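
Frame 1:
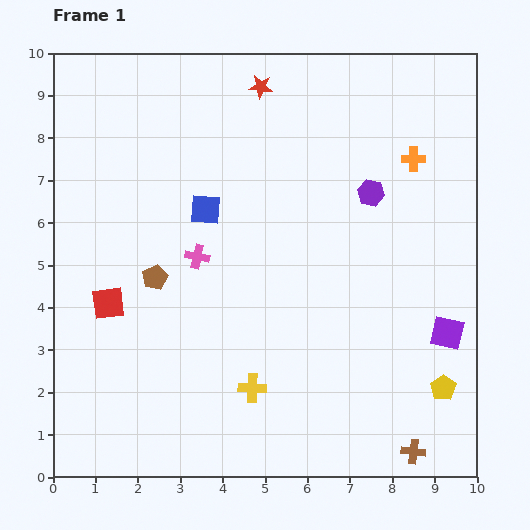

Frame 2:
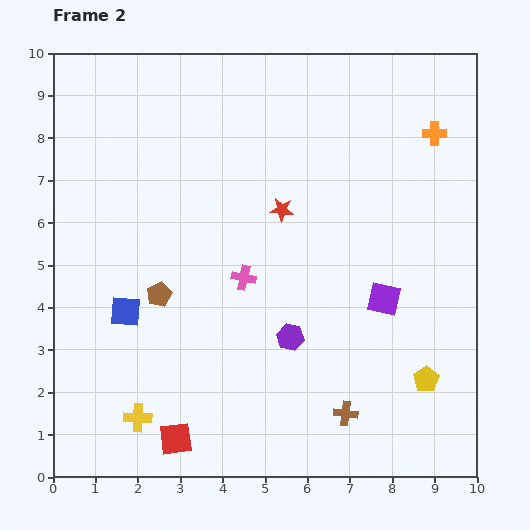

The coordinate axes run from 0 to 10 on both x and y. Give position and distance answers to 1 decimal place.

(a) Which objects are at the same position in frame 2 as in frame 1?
none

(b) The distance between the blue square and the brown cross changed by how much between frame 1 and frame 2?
-1.8

Distance in frame 1: 7.5. Distance in frame 2: 5.7.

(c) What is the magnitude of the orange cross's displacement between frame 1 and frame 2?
0.8

The orange cross moved from (8.5, 7.5) to (9.0, 8.1), a distance of √(0.5² + 0.6²) ≈ 0.8.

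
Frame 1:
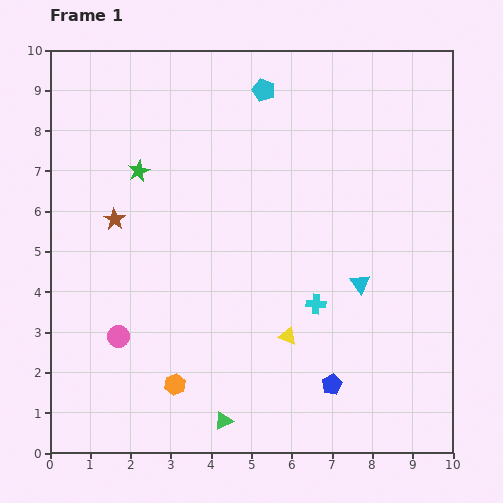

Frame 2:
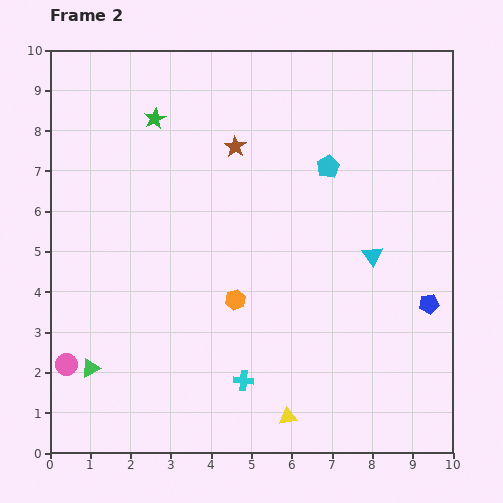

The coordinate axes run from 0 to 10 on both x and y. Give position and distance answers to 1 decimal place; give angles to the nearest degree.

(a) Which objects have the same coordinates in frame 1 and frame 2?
none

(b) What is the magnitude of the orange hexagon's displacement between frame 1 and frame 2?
2.6

The orange hexagon moved from (3.1, 1.7) to (4.6, 3.8), a distance of √(1.5² + 2.1²) ≈ 2.6.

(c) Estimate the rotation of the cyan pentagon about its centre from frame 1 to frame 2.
22° clockwise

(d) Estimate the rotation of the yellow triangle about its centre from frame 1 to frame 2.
31° counter-clockwise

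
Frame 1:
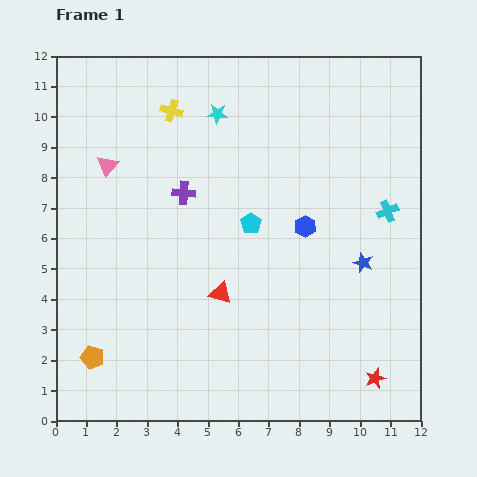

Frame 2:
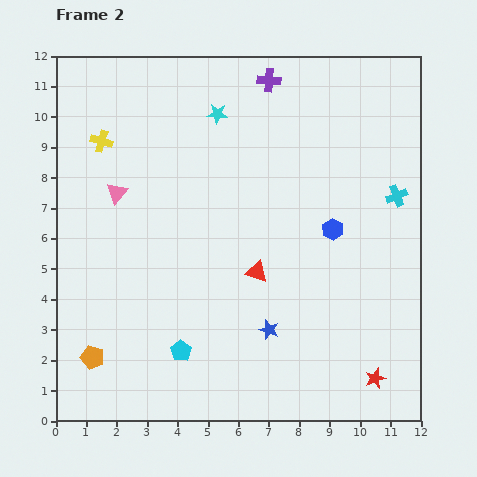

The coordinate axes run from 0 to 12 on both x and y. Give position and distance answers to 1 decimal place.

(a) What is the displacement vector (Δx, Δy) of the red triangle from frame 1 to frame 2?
(1.2, 0.7)

The red triangle was at (5.4, 4.2) in frame 1 and (6.6, 4.9) in frame 2.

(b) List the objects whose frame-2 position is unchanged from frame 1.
the cyan star, the red star, the orange pentagon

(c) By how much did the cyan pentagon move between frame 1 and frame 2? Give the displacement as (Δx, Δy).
(-2.3, -4.2)

The cyan pentagon was at (6.4, 6.5) in frame 1 and (4.1, 2.3) in frame 2.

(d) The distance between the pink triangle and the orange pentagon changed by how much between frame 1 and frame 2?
-0.8

Distance in frame 1: 6.3. Distance in frame 2: 5.5.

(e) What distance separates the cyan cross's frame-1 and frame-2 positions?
0.6

The cyan cross moved from (10.9, 6.9) to (11.2, 7.4), a distance of √(0.3² + 0.5²) ≈ 0.6.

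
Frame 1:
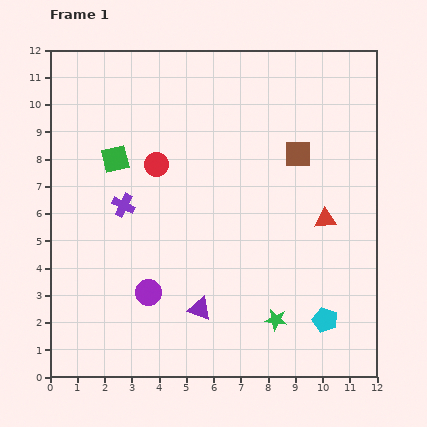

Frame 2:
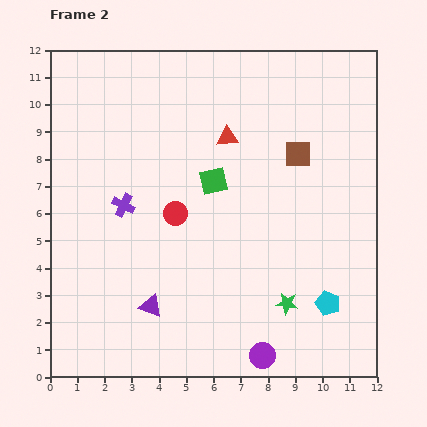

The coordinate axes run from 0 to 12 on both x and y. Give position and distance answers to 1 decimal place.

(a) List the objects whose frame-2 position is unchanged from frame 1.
the brown square, the purple cross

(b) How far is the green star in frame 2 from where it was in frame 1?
0.7

The green star moved from (8.3, 2.1) to (8.7, 2.7), a distance of √(0.4² + 0.6²) ≈ 0.7.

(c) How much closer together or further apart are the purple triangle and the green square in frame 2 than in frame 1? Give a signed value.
-1.2

Distance in frame 1: 6.3. Distance in frame 2: 5.1.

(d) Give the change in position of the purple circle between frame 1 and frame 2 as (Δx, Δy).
(4.2, -2.3)

The purple circle was at (3.6, 3.1) in frame 1 and (7.8, 0.8) in frame 2.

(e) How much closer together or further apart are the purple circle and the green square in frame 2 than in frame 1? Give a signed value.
+1.6

Distance in frame 1: 5.0. Distance in frame 2: 6.6.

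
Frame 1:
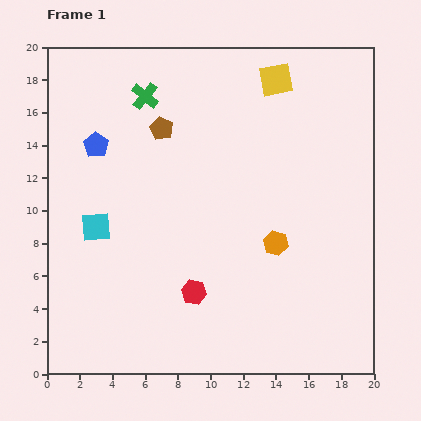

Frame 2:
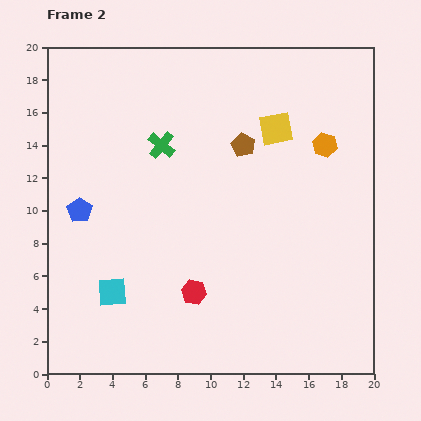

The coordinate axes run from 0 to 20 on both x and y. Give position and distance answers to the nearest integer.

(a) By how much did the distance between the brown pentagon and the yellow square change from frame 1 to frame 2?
-6

Distance in frame 1: 8. Distance in frame 2: 2.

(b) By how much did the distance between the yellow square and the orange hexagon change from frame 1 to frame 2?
-7

Distance in frame 1: 10. Distance in frame 2: 3.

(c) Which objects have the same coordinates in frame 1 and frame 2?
the red hexagon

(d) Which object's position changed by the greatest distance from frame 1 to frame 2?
the orange hexagon

(moved 7; next 5)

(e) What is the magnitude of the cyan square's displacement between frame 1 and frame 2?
4

The cyan square moved from (3, 9) to (4, 5), a distance of √(1² + 4²) ≈ 4.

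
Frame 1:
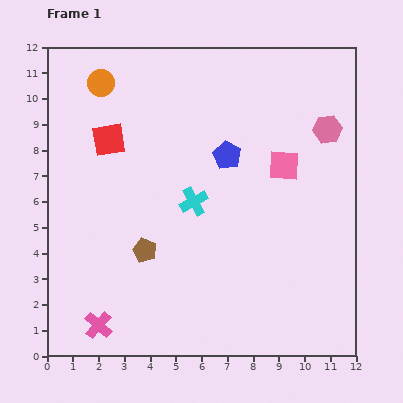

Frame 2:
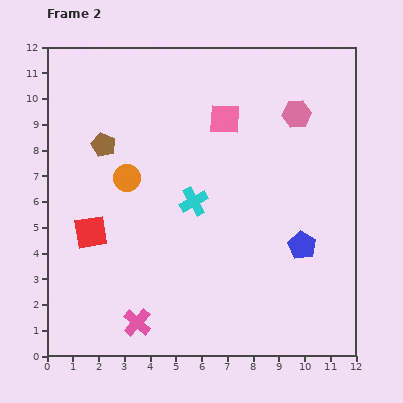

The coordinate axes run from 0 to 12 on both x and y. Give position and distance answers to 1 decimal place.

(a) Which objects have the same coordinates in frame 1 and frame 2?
the cyan cross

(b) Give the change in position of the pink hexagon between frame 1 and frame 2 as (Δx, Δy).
(-1.2, 0.6)

The pink hexagon was at (10.9, 8.8) in frame 1 and (9.7, 9.4) in frame 2.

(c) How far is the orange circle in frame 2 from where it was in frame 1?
3.8

The orange circle moved from (2.1, 10.6) to (3.1, 6.9), a distance of √(1.0² + 3.7²) ≈ 3.8.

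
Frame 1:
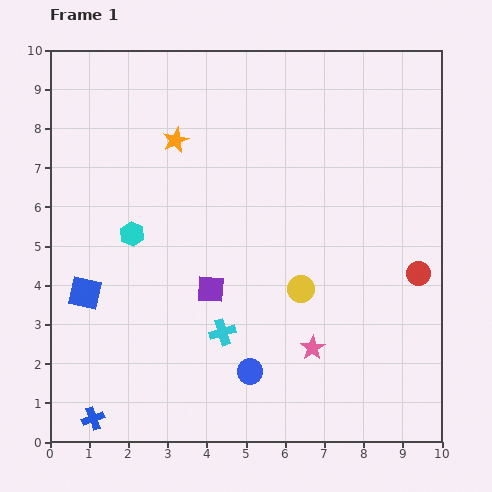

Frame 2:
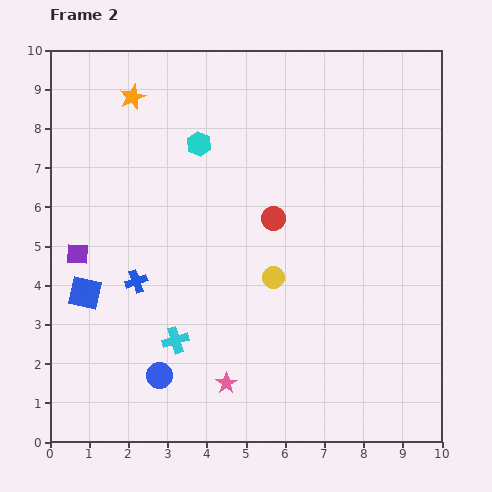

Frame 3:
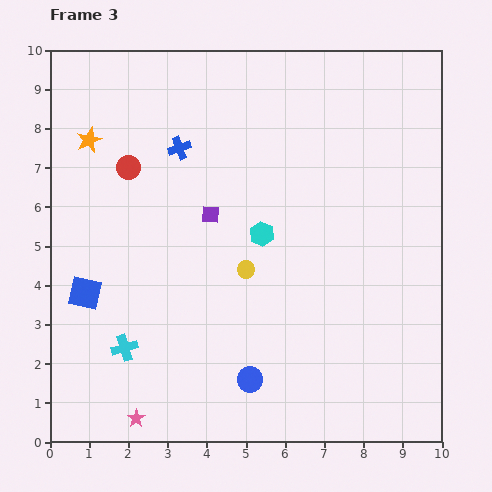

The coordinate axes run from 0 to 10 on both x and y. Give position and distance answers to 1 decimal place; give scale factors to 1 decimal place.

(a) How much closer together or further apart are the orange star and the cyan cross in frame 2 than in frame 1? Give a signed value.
+1.3

Distance in frame 1: 5.0. Distance in frame 2: 6.3.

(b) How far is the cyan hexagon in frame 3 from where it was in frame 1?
3.3

The cyan hexagon moved from (2.1, 5.3) to (5.4, 5.3), a distance of √(3.3² + 0.0²) ≈ 3.3.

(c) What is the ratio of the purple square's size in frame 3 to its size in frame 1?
0.6×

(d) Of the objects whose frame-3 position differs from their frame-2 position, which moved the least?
the yellow circle

(moved 0.7)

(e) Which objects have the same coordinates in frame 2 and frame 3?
the blue square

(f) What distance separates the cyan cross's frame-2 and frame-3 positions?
1.3

The cyan cross moved from (3.2, 2.6) to (1.9, 2.4), a distance of √(1.3² + 0.2²) ≈ 1.3.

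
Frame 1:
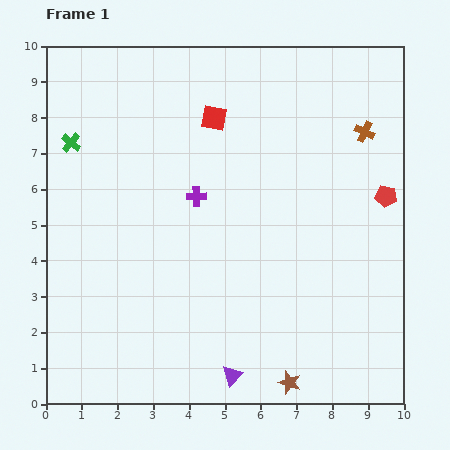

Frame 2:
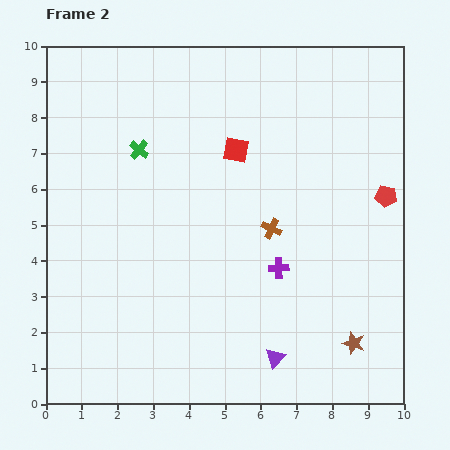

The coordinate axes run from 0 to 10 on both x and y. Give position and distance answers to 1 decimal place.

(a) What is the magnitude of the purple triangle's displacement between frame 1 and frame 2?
1.3

The purple triangle moved from (5.2, 0.8) to (6.4, 1.3), a distance of √(1.2² + 0.5²) ≈ 1.3.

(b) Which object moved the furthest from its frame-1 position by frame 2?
the brown cross

(moved 3.7; next 3.0)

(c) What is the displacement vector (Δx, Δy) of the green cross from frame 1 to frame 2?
(1.9, -0.2)

The green cross was at (0.7, 7.3) in frame 1 and (2.6, 7.1) in frame 2.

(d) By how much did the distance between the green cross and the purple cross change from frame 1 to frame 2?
+1.3

Distance in frame 1: 3.8. Distance in frame 2: 5.1.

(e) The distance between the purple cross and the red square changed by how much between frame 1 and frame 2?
+1.2

Distance in frame 1: 2.3. Distance in frame 2: 3.5.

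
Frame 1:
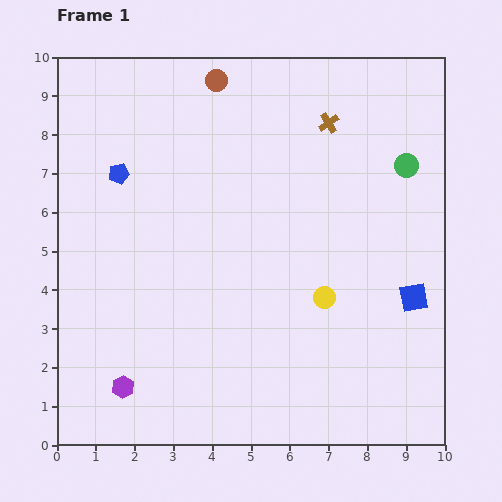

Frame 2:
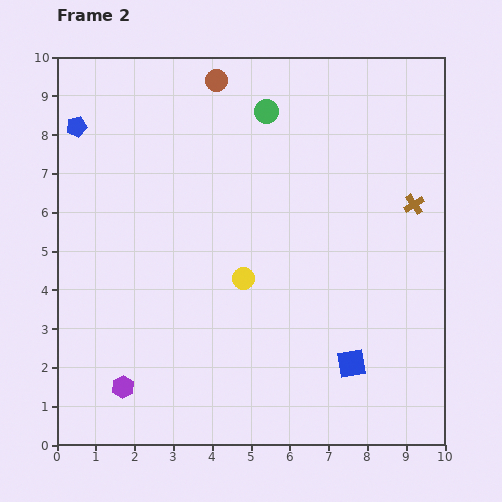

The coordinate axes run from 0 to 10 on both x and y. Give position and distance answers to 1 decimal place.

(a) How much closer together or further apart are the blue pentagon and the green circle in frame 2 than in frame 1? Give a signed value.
-2.5

Distance in frame 1: 7.4. Distance in frame 2: 4.9.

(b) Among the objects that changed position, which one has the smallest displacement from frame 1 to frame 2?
the blue pentagon

(moved 1.6)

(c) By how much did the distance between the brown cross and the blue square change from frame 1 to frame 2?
-0.6

Distance in frame 1: 5.0. Distance in frame 2: 4.4.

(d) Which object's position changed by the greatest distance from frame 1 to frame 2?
the green circle

(moved 3.9; next 3.0)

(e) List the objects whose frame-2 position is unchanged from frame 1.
the purple hexagon, the brown circle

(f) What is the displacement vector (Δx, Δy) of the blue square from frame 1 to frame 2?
(-1.6, -1.7)

The blue square was at (9.2, 3.8) in frame 1 and (7.6, 2.1) in frame 2.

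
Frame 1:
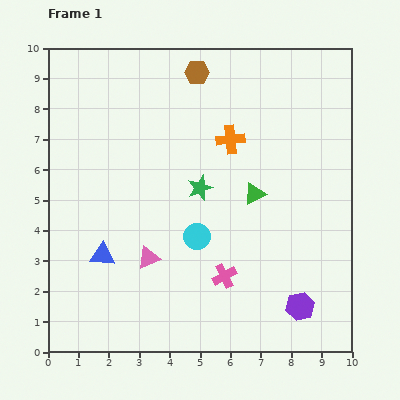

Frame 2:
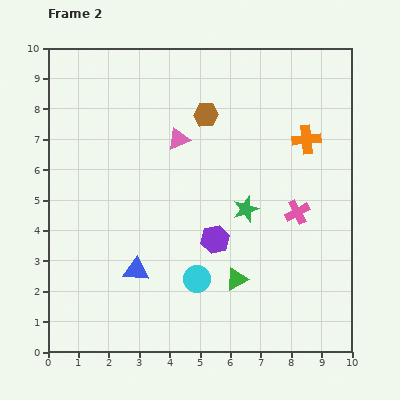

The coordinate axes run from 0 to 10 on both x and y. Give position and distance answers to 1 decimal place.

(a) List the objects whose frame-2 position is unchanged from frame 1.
none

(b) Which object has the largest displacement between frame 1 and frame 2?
the pink triangle

(moved 4.0; next 3.6)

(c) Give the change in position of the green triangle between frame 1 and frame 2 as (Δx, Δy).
(-0.6, -2.8)

The green triangle was at (6.8, 5.2) in frame 1 and (6.2, 2.4) in frame 2.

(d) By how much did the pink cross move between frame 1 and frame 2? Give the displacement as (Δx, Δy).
(2.4, 2.1)

The pink cross was at (5.8, 2.5) in frame 1 and (8.2, 4.6) in frame 2.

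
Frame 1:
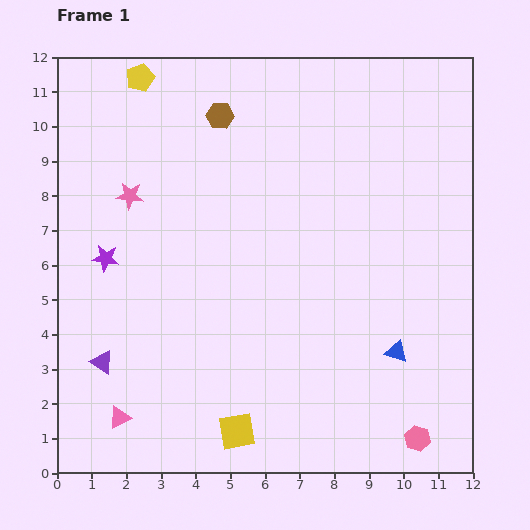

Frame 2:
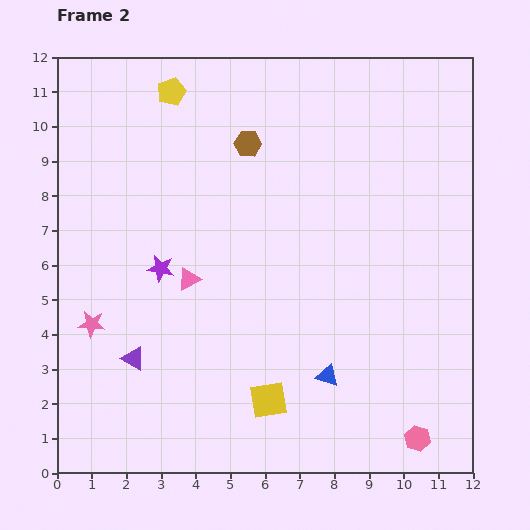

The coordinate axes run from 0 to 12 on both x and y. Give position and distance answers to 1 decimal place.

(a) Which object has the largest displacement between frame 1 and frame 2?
the pink triangle

(moved 4.5; next 3.9)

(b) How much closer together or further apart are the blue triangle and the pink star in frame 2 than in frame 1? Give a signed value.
-1.9

Distance in frame 1: 8.9. Distance in frame 2: 7.0.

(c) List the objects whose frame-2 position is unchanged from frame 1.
the pink hexagon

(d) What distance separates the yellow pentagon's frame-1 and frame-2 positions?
1.0

The yellow pentagon moved from (2.4, 11.4) to (3.3, 11.0), a distance of √(0.9² + 0.4²) ≈ 1.0.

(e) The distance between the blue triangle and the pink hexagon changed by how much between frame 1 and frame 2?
+0.6

Distance in frame 1: 2.6. Distance in frame 2: 3.2.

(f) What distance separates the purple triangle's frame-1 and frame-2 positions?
0.9

The purple triangle moved from (1.3, 3.2) to (2.2, 3.3), a distance of √(0.9² + 0.1²) ≈ 0.9.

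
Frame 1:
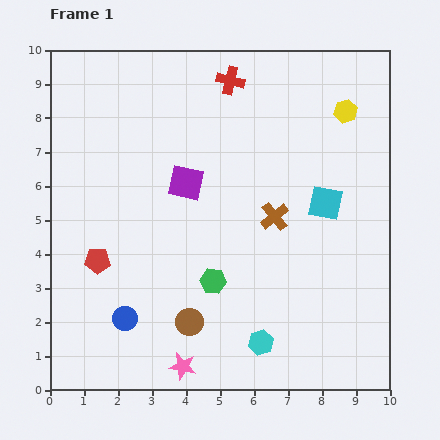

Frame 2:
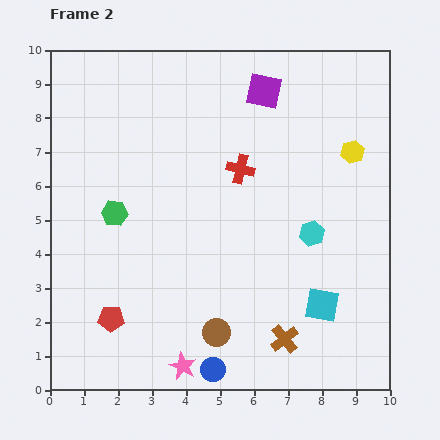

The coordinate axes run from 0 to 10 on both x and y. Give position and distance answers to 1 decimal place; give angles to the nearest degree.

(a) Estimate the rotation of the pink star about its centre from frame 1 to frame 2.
16° clockwise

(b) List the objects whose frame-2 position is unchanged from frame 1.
the pink star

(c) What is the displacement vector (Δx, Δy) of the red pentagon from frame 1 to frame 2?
(0.4, -1.7)

The red pentagon was at (1.4, 3.8) in frame 1 and (1.8, 2.1) in frame 2.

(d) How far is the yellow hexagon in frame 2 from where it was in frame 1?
1.2

The yellow hexagon moved from (8.7, 8.2) to (8.9, 7.0), a distance of √(0.2² + 1.2²) ≈ 1.2.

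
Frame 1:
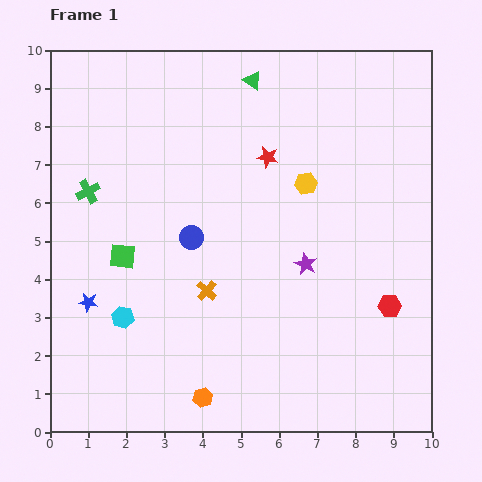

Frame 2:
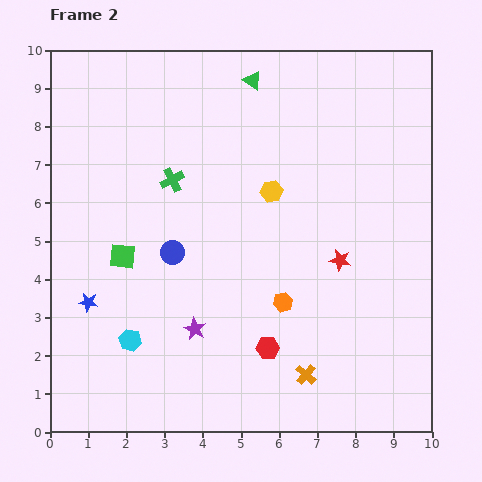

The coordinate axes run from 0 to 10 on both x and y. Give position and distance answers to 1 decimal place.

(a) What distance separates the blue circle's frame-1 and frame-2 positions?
0.6

The blue circle moved from (3.7, 5.1) to (3.2, 4.7), a distance of √(0.5² + 0.4²) ≈ 0.6.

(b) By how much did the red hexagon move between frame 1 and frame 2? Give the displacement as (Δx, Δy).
(-3.2, -1.1)

The red hexagon was at (8.9, 3.3) in frame 1 and (5.7, 2.2) in frame 2.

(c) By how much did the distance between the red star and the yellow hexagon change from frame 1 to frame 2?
+1.3

Distance in frame 1: 1.2. Distance in frame 2: 2.5.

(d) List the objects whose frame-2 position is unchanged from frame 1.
the blue star, the green square, the green triangle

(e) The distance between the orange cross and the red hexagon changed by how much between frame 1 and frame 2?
-3.6

Distance in frame 1: 4.8. Distance in frame 2: 1.2.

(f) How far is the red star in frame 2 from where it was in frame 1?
3.3

The red star moved from (5.7, 7.2) to (7.6, 4.5), a distance of √(1.9² + 2.7²) ≈ 3.3.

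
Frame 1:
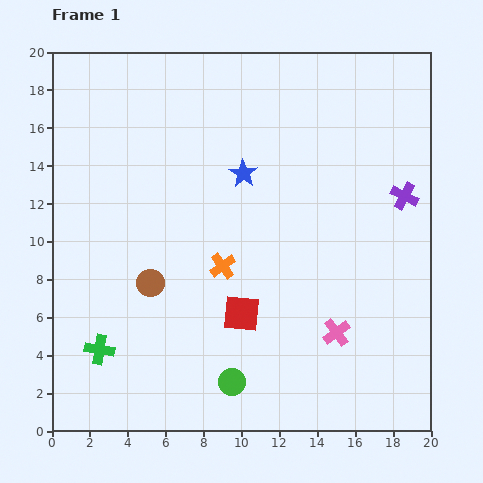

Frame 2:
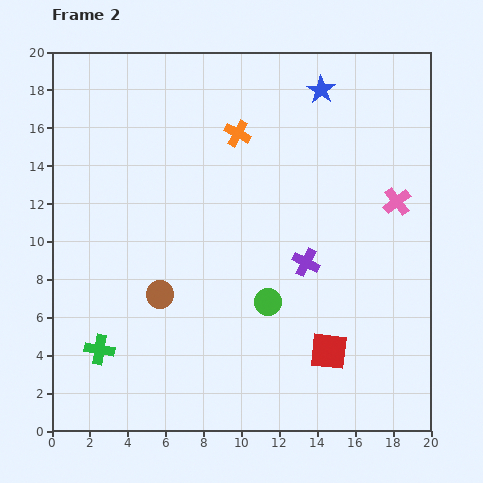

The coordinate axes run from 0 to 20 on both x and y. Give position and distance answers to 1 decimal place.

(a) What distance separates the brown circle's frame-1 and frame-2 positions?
0.8

The brown circle moved from (5.2, 7.8) to (5.7, 7.2), a distance of √(0.5² + 0.6²) ≈ 0.8.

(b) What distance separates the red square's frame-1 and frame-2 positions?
5.0

The red square moved from (10.0, 6.2) to (14.6, 4.2), a distance of √(4.6² + 2.0²) ≈ 5.0.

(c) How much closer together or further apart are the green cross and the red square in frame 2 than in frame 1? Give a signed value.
+4.4

Distance in frame 1: 7.7. Distance in frame 2: 12.1.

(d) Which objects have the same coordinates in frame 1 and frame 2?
the green cross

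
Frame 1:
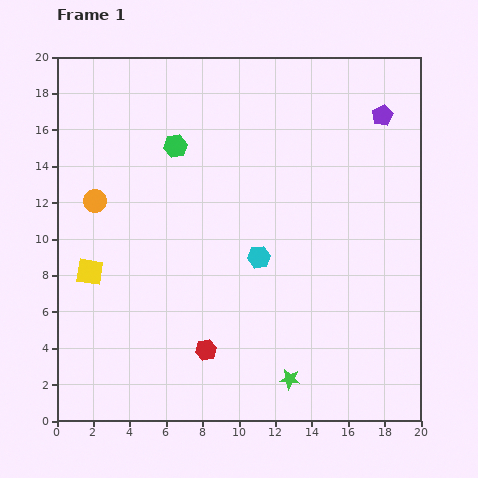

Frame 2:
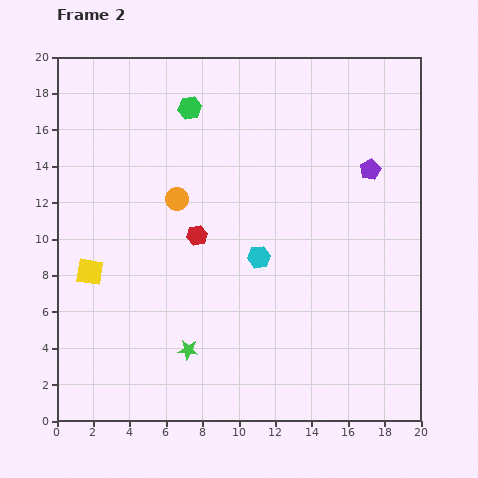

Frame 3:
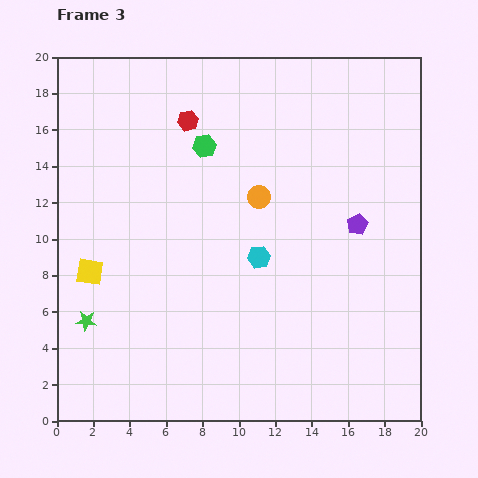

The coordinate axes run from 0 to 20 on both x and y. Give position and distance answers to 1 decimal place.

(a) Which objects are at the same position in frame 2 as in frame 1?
the cyan hexagon, the yellow square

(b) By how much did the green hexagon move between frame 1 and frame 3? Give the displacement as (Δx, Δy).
(1.6, 0.0)

The green hexagon was at (6.5, 15.1) in frame 1 and (8.1, 15.1) in frame 3.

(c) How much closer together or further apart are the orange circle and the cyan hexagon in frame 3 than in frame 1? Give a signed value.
-6.2

Distance in frame 1: 9.5. Distance in frame 3: 3.3.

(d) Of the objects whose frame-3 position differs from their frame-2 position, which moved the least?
the green hexagon

(moved 2.2)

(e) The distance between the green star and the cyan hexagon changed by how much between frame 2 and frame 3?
+3.7

Distance in frame 2: 6.4. Distance in frame 3: 10.1.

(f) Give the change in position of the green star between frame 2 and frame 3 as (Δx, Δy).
(-5.6, 1.6)

The green star was at (7.2, 3.9) in frame 2 and (1.6, 5.5) in frame 3.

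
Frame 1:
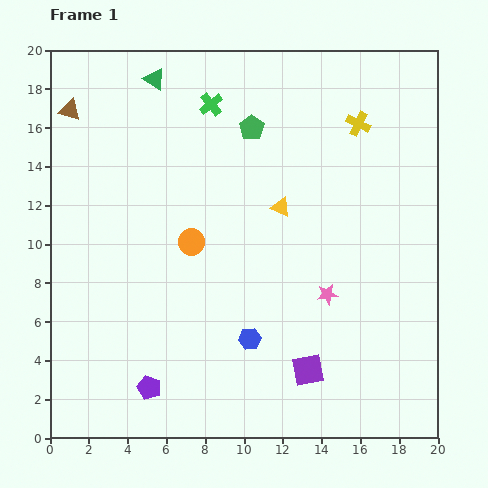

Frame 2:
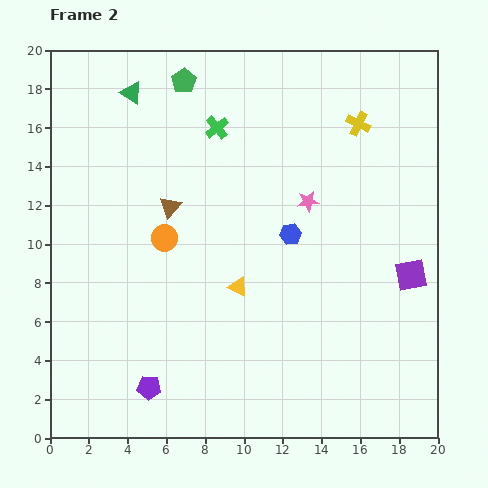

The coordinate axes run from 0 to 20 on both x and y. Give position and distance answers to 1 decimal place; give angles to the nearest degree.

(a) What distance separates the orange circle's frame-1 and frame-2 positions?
1.4

The orange circle moved from (7.3, 10.1) to (5.9, 10.3), a distance of √(1.4² + 0.2²) ≈ 1.4.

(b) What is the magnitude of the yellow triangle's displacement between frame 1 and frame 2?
4.7

The yellow triangle moved from (11.9, 11.9) to (9.7, 7.8), a distance of √(2.2² + 4.1²) ≈ 4.7.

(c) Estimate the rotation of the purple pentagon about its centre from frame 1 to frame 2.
17° counter-clockwise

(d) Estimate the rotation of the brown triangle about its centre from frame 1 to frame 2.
54° clockwise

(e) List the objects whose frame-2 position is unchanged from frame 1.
the yellow cross, the purple pentagon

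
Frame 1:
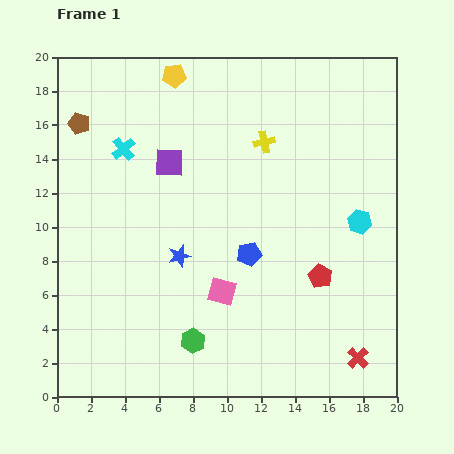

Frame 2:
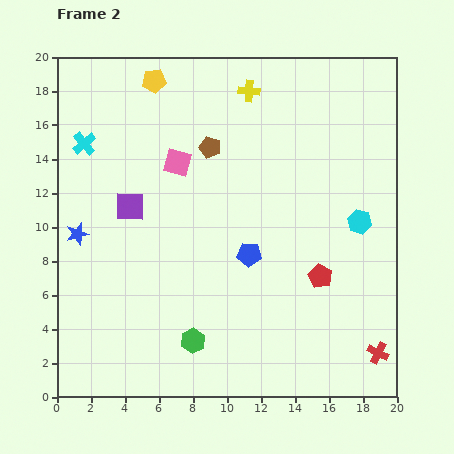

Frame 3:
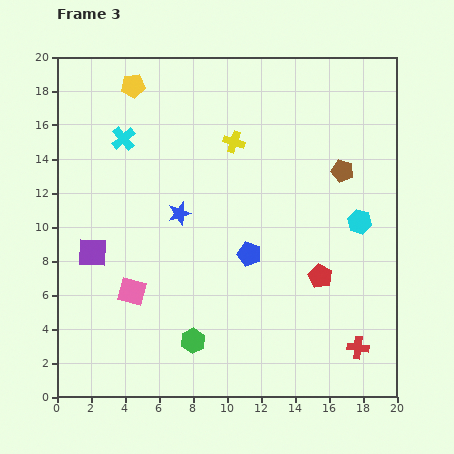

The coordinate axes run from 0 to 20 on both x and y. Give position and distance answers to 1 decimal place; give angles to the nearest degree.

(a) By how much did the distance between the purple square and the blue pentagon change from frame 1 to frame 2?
+0.3

Distance in frame 1: 7.2. Distance in frame 2: 7.5.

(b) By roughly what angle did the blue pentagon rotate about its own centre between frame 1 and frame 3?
30° clockwise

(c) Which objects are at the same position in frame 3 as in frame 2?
the green hexagon, the cyan hexagon, the blue pentagon, the red pentagon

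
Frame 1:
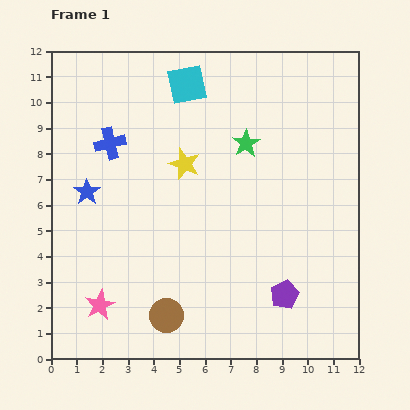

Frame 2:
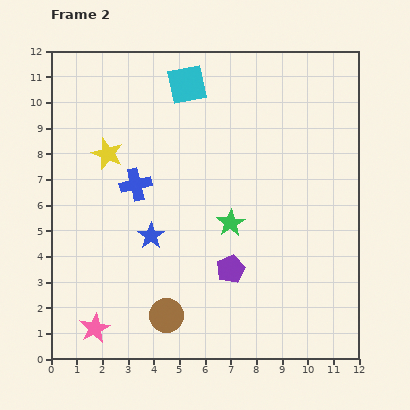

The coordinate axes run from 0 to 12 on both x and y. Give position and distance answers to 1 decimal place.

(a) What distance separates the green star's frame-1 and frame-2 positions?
3.2

The green star moved from (7.6, 8.4) to (7.0, 5.3), a distance of √(0.6² + 3.1²) ≈ 3.2.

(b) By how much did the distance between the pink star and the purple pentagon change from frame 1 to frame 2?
-1.4

Distance in frame 1: 7.2. Distance in frame 2: 5.8.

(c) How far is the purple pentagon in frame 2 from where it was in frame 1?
2.3

The purple pentagon moved from (9.1, 2.5) to (7.0, 3.5), a distance of √(2.1² + 1.0²) ≈ 2.3.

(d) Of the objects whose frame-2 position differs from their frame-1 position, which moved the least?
the pink star

(moved 0.9)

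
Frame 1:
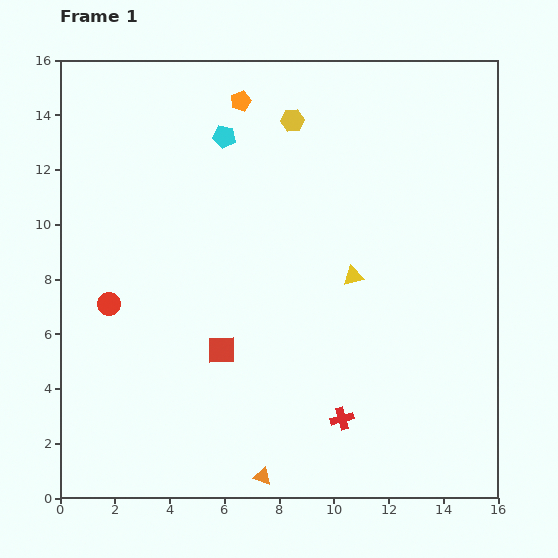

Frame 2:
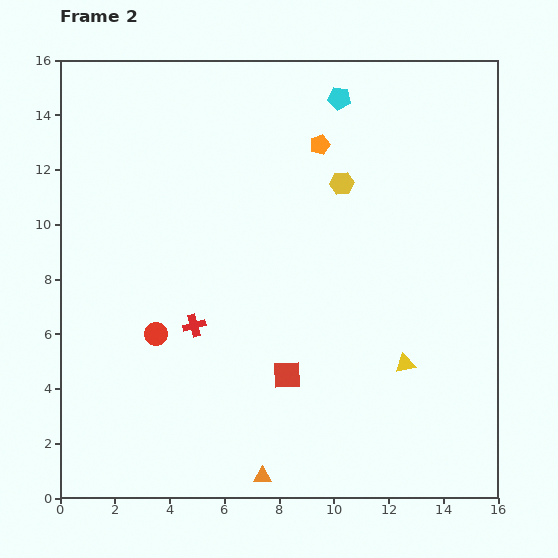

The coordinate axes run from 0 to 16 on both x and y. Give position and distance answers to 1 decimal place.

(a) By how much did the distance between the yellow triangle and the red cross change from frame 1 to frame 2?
+2.6

Distance in frame 1: 5.2. Distance in frame 2: 7.8.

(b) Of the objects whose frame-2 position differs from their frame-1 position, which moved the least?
the red circle

(moved 2.0)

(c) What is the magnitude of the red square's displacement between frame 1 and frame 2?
2.6

The red square moved from (5.9, 5.4) to (8.3, 4.5), a distance of √(2.4² + 0.9²) ≈ 2.6.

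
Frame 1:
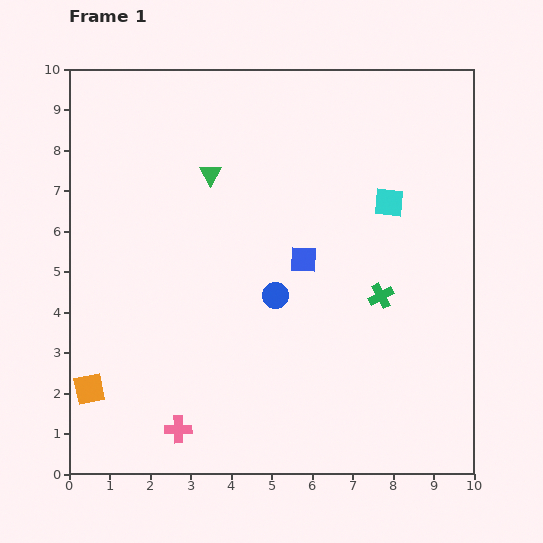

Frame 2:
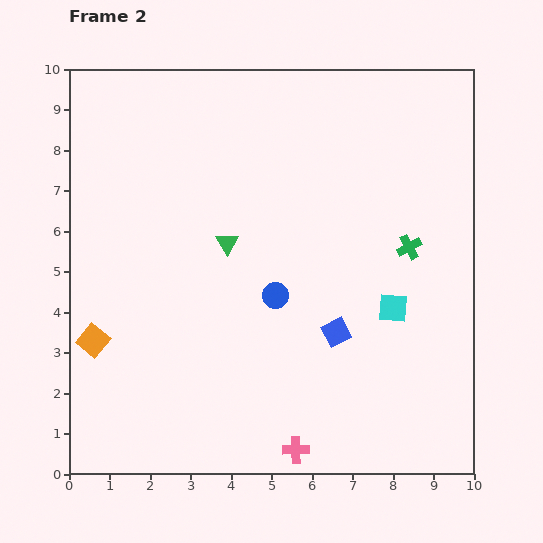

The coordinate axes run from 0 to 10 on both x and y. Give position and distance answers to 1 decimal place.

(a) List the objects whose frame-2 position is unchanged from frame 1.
the blue circle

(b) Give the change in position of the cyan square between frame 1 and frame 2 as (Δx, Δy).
(0.1, -2.6)

The cyan square was at (7.9, 6.7) in frame 1 and (8.0, 4.1) in frame 2.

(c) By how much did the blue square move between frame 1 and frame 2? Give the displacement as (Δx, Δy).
(0.8, -1.8)

The blue square was at (5.8, 5.3) in frame 1 and (6.6, 3.5) in frame 2.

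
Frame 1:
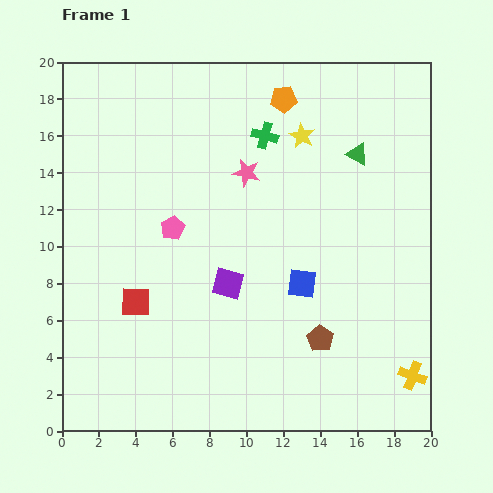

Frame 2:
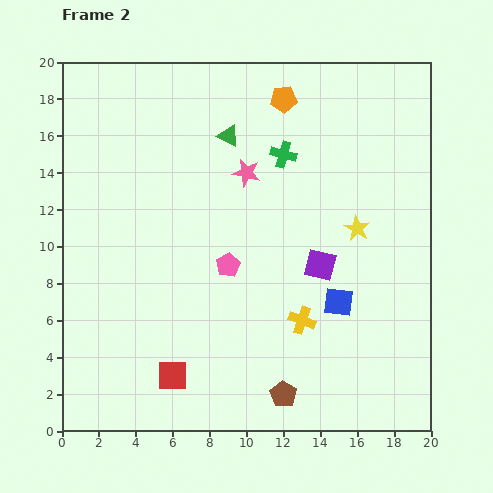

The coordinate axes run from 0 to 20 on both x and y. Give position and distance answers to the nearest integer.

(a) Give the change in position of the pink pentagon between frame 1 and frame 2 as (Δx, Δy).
(3, -2)

The pink pentagon was at (6, 11) in frame 1 and (9, 9) in frame 2.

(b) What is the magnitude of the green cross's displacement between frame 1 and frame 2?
1

The green cross moved from (11, 16) to (12, 15), a distance of √(1² + 1²) ≈ 1.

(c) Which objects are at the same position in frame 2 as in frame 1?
the pink star, the orange pentagon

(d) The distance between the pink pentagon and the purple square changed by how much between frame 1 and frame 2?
+1

Distance in frame 1: 4. Distance in frame 2: 5.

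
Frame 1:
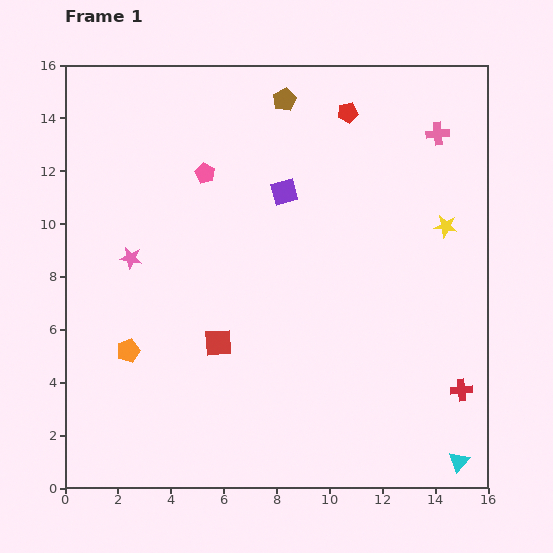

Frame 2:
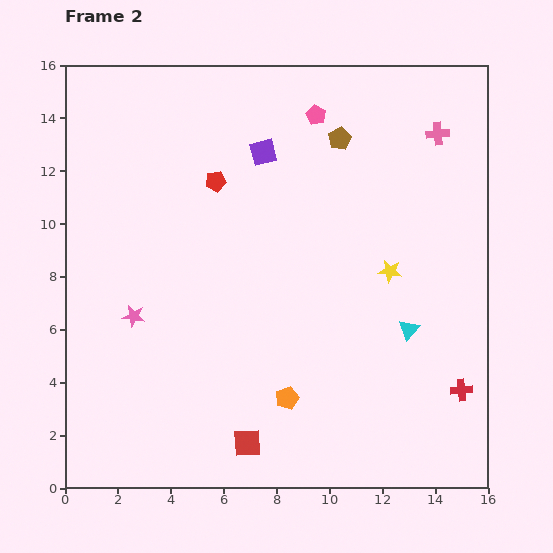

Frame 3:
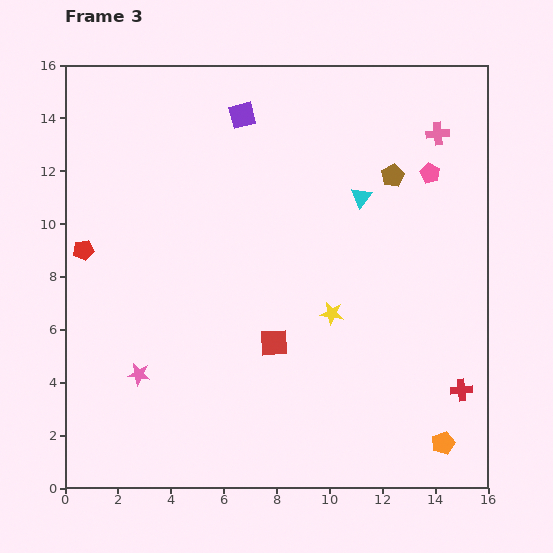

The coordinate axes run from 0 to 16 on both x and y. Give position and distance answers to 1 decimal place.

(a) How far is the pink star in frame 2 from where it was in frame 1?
2.2

The pink star moved from (2.5, 8.7) to (2.6, 6.5), a distance of √(0.1² + 2.2²) ≈ 2.2.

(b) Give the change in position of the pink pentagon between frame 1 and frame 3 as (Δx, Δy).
(8.5, 0.0)

The pink pentagon was at (5.3, 11.9) in frame 1 and (13.8, 11.9) in frame 3.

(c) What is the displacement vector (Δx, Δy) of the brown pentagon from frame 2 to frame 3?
(2.0, -1.4)

The brown pentagon was at (10.4, 13.2) in frame 2 and (12.4, 11.8) in frame 3.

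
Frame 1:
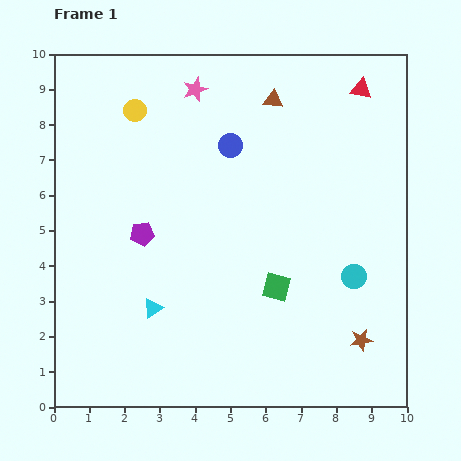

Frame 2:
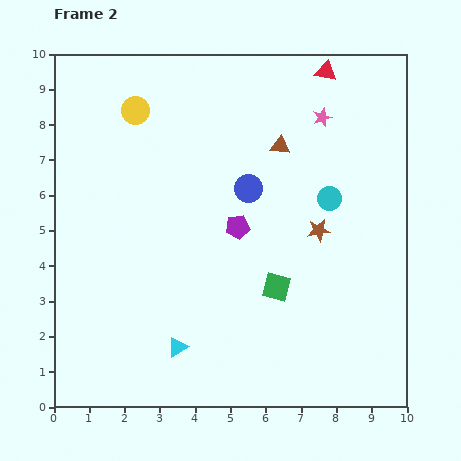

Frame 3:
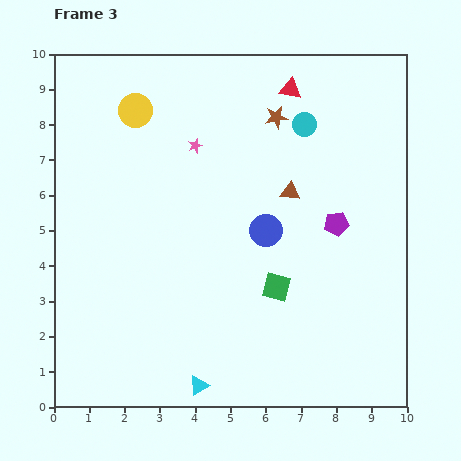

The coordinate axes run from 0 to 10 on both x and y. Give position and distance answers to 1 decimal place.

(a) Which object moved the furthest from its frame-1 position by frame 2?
the pink star

(moved 3.7; next 3.3)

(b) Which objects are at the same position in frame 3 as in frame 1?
the yellow circle, the green square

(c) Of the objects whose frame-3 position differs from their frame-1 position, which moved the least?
the pink star

(moved 1.6)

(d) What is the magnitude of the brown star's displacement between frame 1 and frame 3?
6.7

The brown star moved from (8.7, 1.9) to (6.3, 8.2), a distance of √(2.4² + 6.3²) ≈ 6.7.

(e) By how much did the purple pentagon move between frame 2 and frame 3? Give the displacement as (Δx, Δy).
(2.8, 0.1)

The purple pentagon was at (5.2, 5.1) in frame 2 and (8.0, 5.2) in frame 3.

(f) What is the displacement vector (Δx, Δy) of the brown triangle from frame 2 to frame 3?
(0.3, -1.3)

The brown triangle was at (6.4, 7.4) in frame 2 and (6.7, 6.1) in frame 3.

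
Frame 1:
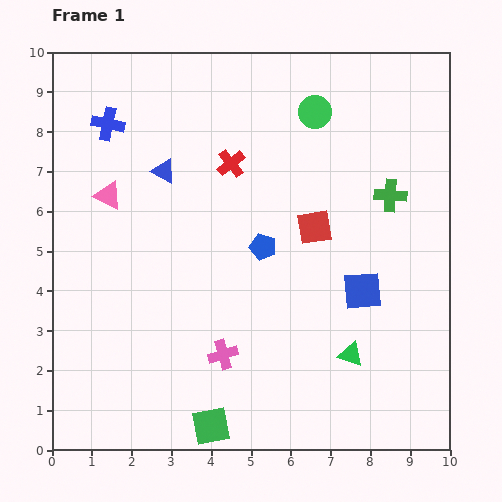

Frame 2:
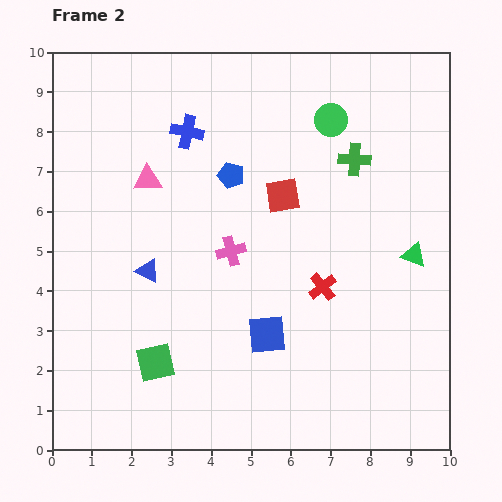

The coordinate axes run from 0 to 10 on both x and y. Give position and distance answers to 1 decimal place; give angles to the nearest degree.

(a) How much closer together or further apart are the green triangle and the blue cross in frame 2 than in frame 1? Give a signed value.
-1.9

Distance in frame 1: 8.4. Distance in frame 2: 6.5.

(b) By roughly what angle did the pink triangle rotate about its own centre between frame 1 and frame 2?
28° counter-clockwise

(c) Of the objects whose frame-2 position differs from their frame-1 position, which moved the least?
the green circle

(moved 0.4)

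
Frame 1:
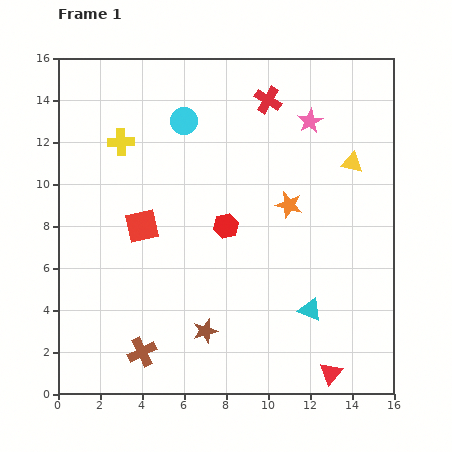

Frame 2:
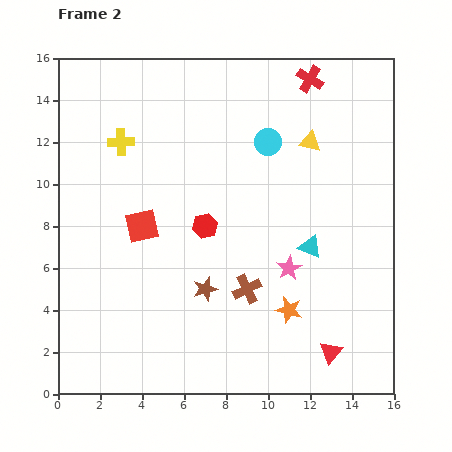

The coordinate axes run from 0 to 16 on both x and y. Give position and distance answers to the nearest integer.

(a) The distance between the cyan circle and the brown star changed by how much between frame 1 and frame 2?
-2

Distance in frame 1: 10. Distance in frame 2: 8.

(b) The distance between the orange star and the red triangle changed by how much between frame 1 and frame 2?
-5

Distance in frame 1: 8. Distance in frame 2: 3.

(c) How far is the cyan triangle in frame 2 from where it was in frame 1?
3

The cyan triangle moved from (12, 4) to (12, 7), a distance of √(0² + 3²) ≈ 3.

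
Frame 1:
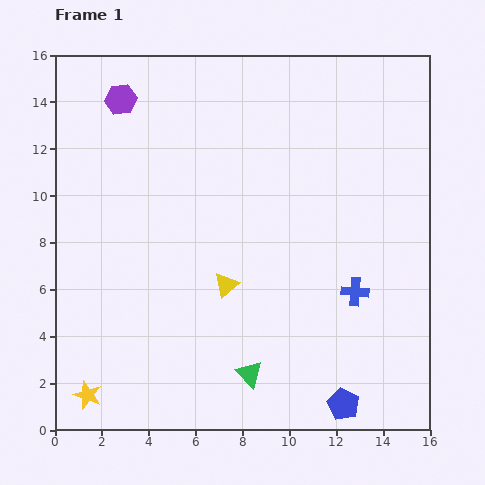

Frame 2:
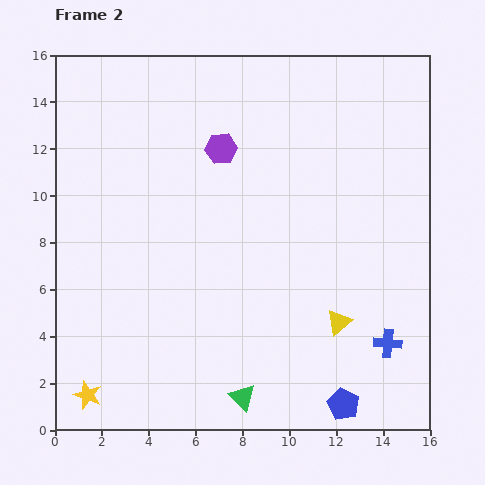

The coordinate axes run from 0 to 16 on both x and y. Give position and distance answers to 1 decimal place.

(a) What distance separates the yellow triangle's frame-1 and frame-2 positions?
5.1

The yellow triangle moved from (7.3, 6.2) to (12.1, 4.6), a distance of √(4.8² + 1.6²) ≈ 5.1.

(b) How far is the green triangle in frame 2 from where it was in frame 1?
1.0

The green triangle moved from (8.3, 2.4) to (8.0, 1.4), a distance of √(0.3² + 1.0²) ≈ 1.0.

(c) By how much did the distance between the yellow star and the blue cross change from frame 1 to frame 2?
+0.8

Distance in frame 1: 12.2. Distance in frame 2: 13.0.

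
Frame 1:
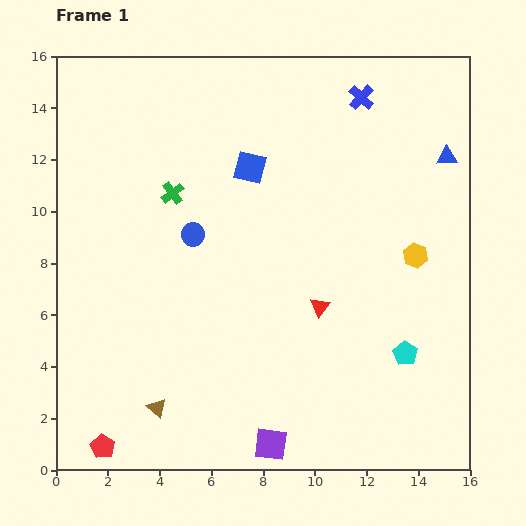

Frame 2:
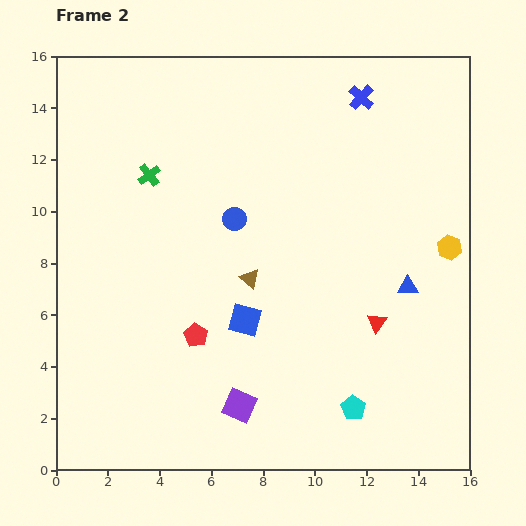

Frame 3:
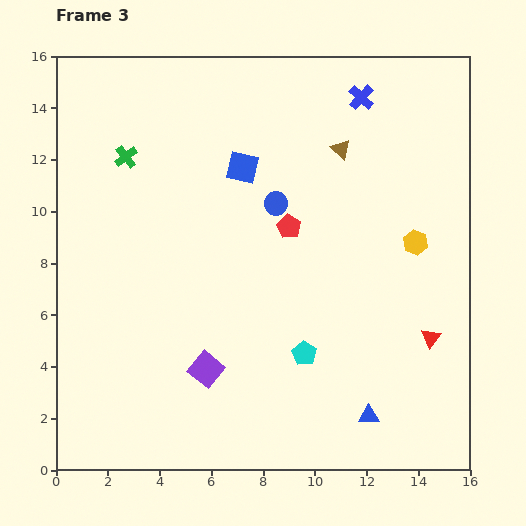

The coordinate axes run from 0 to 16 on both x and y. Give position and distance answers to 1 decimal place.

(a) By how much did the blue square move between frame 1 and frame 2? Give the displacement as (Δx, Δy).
(-0.2, -5.9)

The blue square was at (7.5, 11.7) in frame 1 and (7.3, 5.8) in frame 2.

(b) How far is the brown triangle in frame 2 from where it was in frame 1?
6.2

The brown triangle moved from (3.9, 2.4) to (7.5, 7.4), a distance of √(3.6² + 5.0²) ≈ 6.2.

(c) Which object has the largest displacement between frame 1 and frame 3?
the brown triangle

(moved 12.3; next 11.1)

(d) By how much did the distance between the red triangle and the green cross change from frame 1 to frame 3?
+6.5

Distance in frame 1: 7.2. Distance in frame 3: 13.7.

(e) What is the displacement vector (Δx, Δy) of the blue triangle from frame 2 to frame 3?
(-1.5, -5.0)

The blue triangle was at (13.6, 7.1) in frame 2 and (12.1, 2.1) in frame 3.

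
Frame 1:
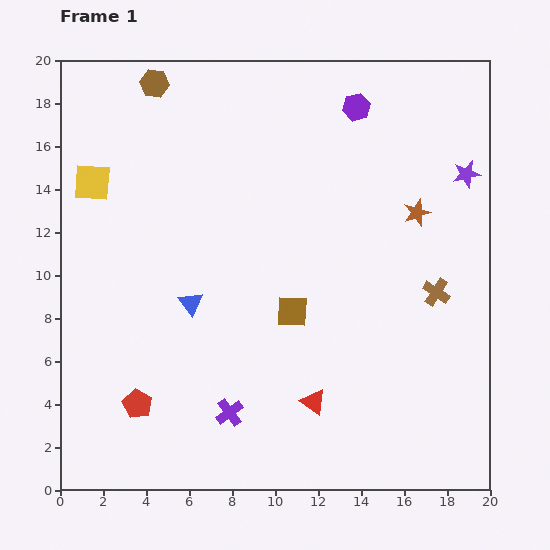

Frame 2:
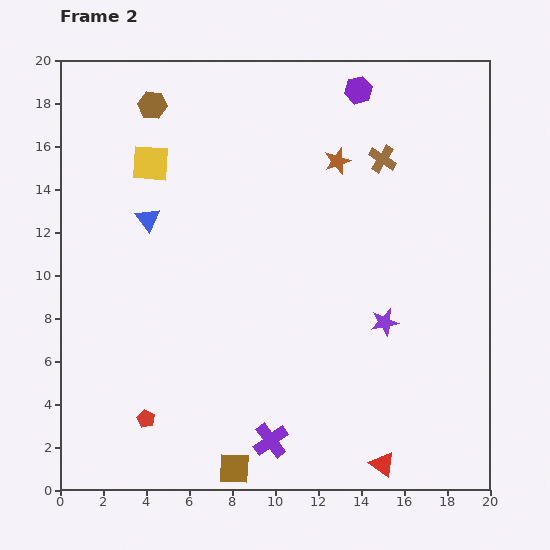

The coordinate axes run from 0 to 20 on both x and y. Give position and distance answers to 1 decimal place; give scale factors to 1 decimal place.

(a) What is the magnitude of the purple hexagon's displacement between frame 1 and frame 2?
0.8

The purple hexagon moved from (13.8, 17.8) to (13.9, 18.6), a distance of √(0.1² + 0.8²) ≈ 0.8.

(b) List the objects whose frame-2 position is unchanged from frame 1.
none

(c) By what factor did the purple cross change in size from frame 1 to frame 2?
1.3×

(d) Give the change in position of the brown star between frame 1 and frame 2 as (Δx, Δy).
(-3.7, 2.4)

The brown star was at (16.6, 12.9) in frame 1 and (12.9, 15.3) in frame 2.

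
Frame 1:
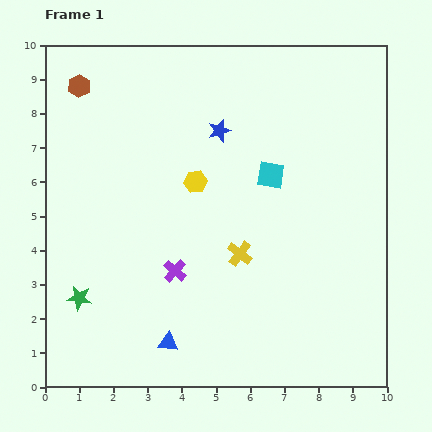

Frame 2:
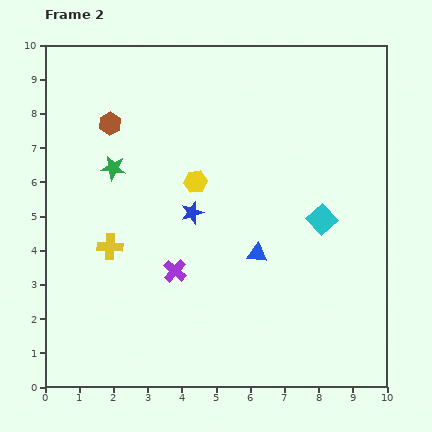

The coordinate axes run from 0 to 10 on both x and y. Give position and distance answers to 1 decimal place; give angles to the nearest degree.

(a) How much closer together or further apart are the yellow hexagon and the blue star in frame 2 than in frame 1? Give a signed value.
-0.8

Distance in frame 1: 1.7. Distance in frame 2: 0.9.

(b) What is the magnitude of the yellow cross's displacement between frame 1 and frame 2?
3.8

The yellow cross moved from (5.7, 3.9) to (1.9, 4.1), a distance of √(3.8² + 0.2²) ≈ 3.8.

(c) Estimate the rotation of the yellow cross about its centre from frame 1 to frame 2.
34° counter-clockwise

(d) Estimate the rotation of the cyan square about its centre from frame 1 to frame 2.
39° clockwise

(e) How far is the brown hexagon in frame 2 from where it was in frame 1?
1.4

The brown hexagon moved from (1.0, 8.8) to (1.9, 7.7), a distance of √(0.9² + 1.1²) ≈ 1.4.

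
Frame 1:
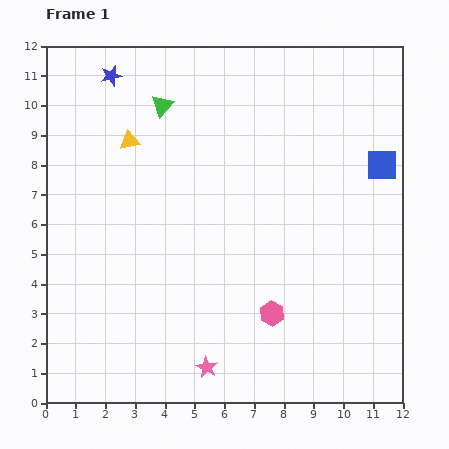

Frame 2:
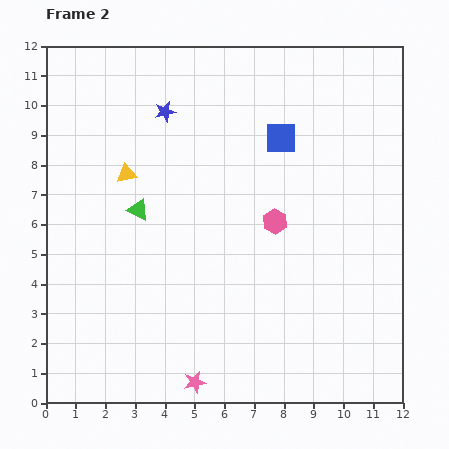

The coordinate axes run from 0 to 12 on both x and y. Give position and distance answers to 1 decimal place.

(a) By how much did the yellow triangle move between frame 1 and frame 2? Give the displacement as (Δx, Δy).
(-0.1, -1.1)

The yellow triangle was at (2.8, 8.8) in frame 1 and (2.7, 7.7) in frame 2.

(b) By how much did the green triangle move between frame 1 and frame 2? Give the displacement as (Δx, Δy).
(-0.8, -3.5)

The green triangle was at (3.9, 10.0) in frame 1 and (3.1, 6.5) in frame 2.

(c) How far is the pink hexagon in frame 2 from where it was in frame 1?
3.1

The pink hexagon moved from (7.6, 3.0) to (7.7, 6.1), a distance of √(0.1² + 3.1²) ≈ 3.1.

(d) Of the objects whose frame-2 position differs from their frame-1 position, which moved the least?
the pink star

(moved 0.6)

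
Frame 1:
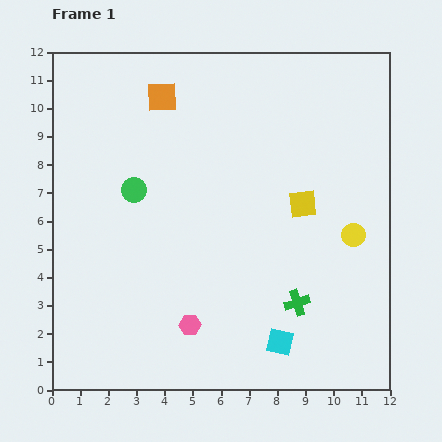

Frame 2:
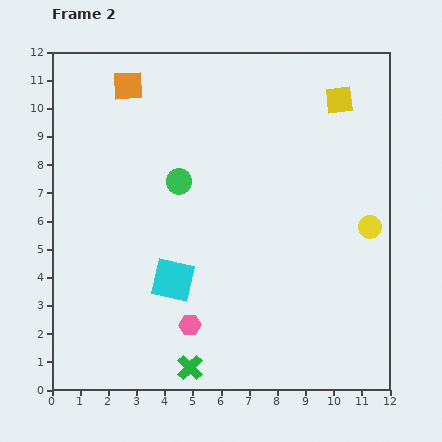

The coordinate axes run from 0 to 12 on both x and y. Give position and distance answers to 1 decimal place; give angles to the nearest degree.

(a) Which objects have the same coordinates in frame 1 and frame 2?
the pink hexagon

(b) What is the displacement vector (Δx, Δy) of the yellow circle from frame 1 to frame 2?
(0.6, 0.3)

The yellow circle was at (10.7, 5.5) in frame 1 and (11.3, 5.8) in frame 2.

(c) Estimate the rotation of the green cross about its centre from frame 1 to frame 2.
28° counter-clockwise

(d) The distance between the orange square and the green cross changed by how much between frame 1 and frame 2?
+1.5

Distance in frame 1: 8.7. Distance in frame 2: 10.2.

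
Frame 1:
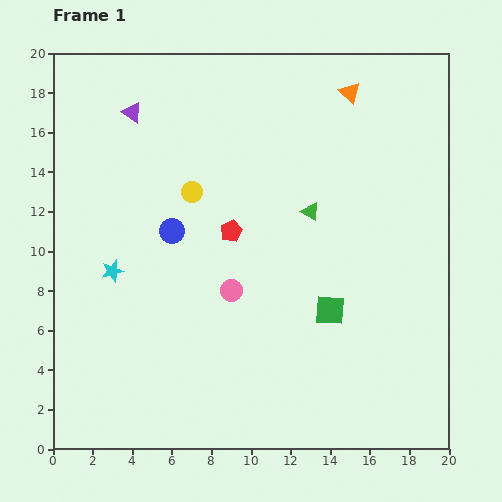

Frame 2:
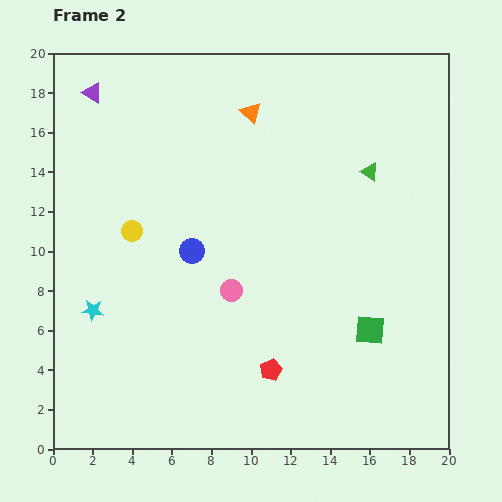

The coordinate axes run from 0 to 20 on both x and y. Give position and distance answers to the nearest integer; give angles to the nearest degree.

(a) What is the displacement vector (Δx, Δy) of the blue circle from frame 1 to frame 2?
(1, -1)

The blue circle was at (6, 11) in frame 1 and (7, 10) in frame 2.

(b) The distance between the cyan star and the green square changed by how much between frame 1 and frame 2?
+3

Distance in frame 1: 11. Distance in frame 2: 14.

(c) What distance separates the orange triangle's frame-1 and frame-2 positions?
5

The orange triangle moved from (15, 18) to (10, 17), a distance of √(5² + 1²) ≈ 5.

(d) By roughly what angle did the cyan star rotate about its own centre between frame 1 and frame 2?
21° clockwise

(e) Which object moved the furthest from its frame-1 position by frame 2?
the red pentagon

(moved 7; next 5)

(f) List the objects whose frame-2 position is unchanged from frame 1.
the pink circle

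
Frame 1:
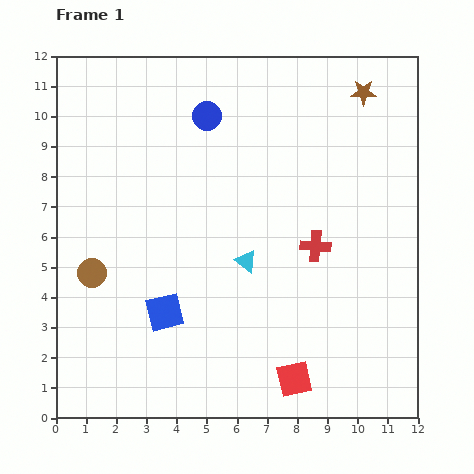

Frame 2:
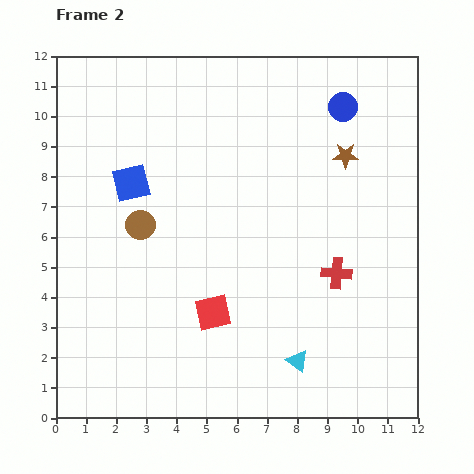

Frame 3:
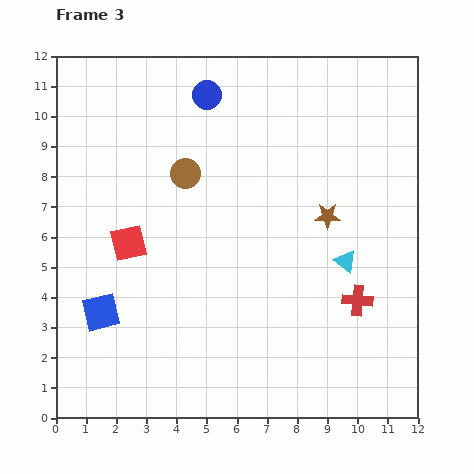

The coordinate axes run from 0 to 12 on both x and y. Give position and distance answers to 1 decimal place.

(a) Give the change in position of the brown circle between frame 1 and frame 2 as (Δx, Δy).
(1.6, 1.6)

The brown circle was at (1.2, 4.8) in frame 1 and (2.8, 6.4) in frame 2.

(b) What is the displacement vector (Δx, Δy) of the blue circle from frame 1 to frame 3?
(0.0, 0.7)

The blue circle was at (5.0, 10.0) in frame 1 and (5.0, 10.7) in frame 3.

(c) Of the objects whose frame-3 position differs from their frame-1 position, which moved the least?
the blue circle

(moved 0.7)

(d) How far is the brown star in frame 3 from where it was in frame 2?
2.1

The brown star moved from (9.6, 8.7) to (9.0, 6.7), a distance of √(0.6² + 2.0²) ≈ 2.1.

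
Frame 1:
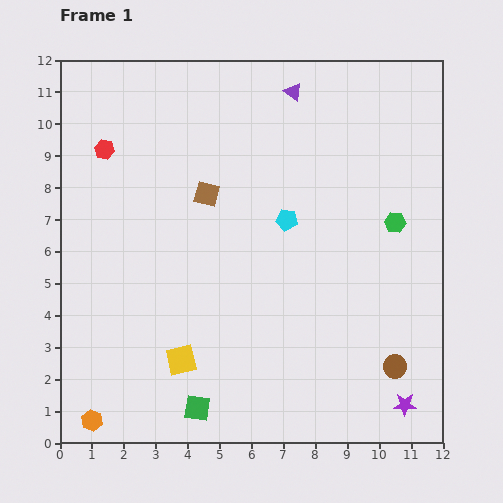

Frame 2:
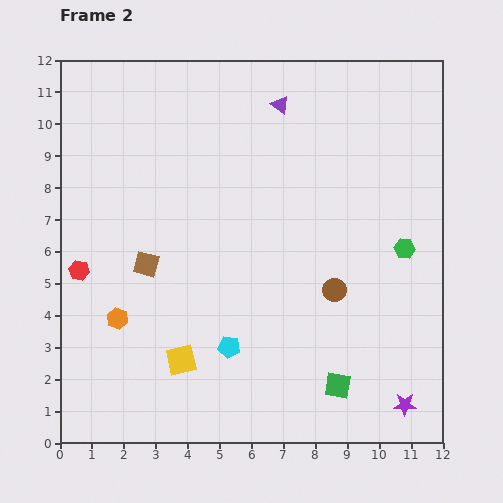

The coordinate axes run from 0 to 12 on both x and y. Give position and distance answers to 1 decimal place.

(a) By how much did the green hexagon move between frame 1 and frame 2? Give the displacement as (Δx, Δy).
(0.3, -0.8)

The green hexagon was at (10.5, 6.9) in frame 1 and (10.8, 6.1) in frame 2.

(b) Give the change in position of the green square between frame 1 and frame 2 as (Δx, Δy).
(4.4, 0.7)

The green square was at (4.3, 1.1) in frame 1 and (8.7, 1.8) in frame 2.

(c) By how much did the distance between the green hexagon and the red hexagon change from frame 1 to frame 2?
+0.8

Distance in frame 1: 9.4. Distance in frame 2: 10.2.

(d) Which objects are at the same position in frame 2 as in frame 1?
the purple star, the yellow square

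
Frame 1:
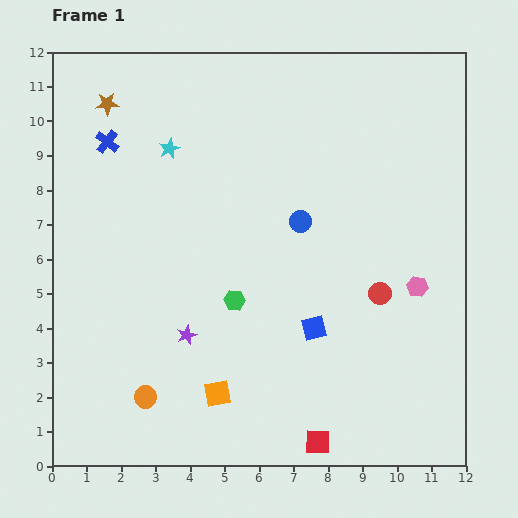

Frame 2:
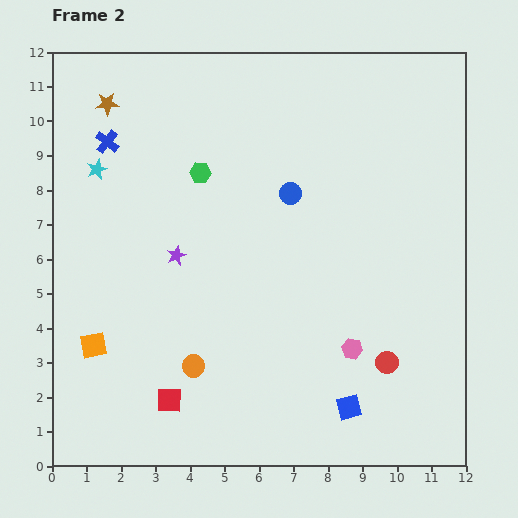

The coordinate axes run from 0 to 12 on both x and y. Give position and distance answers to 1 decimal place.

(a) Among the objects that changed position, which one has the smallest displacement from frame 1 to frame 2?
the blue circle

(moved 0.9)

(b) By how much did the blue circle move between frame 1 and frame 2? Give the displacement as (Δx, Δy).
(-0.3, 0.8)

The blue circle was at (7.2, 7.1) in frame 1 and (6.9, 7.9) in frame 2.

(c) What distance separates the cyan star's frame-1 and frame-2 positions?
2.2

The cyan star moved from (3.4, 9.2) to (1.3, 8.6), a distance of √(2.1² + 0.6²) ≈ 2.2.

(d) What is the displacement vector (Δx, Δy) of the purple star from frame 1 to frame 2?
(-0.3, 2.3)

The purple star was at (3.9, 3.8) in frame 1 and (3.6, 6.1) in frame 2.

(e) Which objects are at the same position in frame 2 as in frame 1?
the brown star, the blue cross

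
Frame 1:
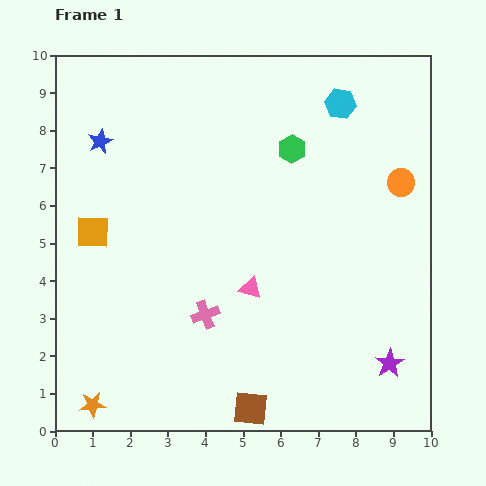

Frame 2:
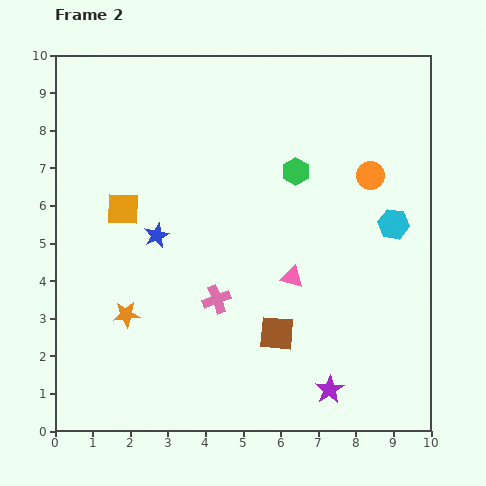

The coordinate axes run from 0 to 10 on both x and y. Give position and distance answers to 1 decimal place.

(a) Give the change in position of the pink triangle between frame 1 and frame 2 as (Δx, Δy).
(1.1, 0.3)

The pink triangle was at (5.2, 3.8) in frame 1 and (6.3, 4.1) in frame 2.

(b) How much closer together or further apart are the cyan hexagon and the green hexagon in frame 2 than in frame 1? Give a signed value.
+1.2

Distance in frame 1: 1.8. Distance in frame 2: 3.0.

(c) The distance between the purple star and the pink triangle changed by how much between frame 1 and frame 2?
-1.0

Distance in frame 1: 4.2. Distance in frame 2: 3.2.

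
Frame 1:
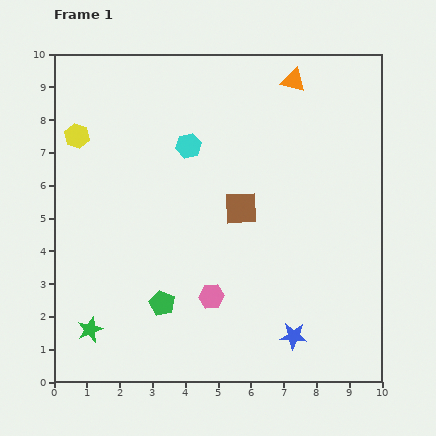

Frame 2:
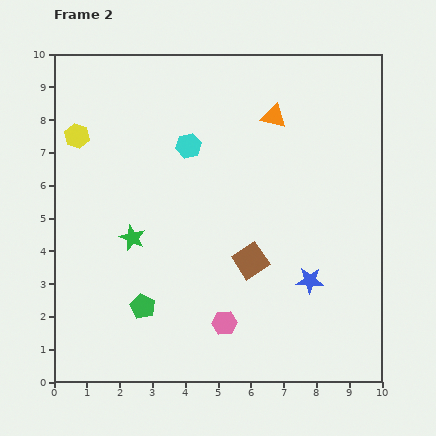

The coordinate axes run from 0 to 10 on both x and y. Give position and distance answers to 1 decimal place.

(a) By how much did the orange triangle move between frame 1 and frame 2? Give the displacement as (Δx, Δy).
(-0.6, -1.1)

The orange triangle was at (7.3, 9.2) in frame 1 and (6.7, 8.1) in frame 2.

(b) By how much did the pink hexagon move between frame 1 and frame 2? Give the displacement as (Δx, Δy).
(0.4, -0.8)

The pink hexagon was at (4.8, 2.6) in frame 1 and (5.2, 1.8) in frame 2.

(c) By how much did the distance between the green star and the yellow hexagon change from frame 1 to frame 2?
-2.4

Distance in frame 1: 5.9. Distance in frame 2: 3.5.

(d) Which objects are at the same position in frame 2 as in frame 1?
the yellow hexagon, the cyan hexagon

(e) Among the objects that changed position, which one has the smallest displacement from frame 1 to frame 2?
the green pentagon

(moved 0.6)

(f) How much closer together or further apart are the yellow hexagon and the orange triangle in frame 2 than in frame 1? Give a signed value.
-0.8

Distance in frame 1: 6.8. Distance in frame 2: 6.0.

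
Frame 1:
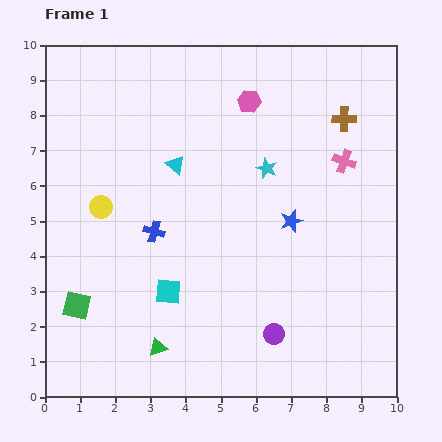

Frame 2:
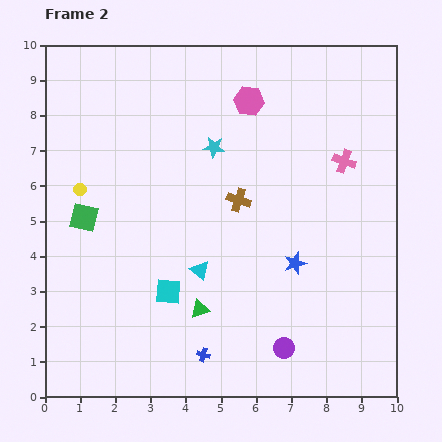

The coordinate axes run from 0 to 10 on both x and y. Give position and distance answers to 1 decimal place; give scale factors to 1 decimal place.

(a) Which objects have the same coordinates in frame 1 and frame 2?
the cyan square, the pink hexagon, the pink cross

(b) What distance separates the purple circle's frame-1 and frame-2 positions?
0.5

The purple circle moved from (6.5, 1.8) to (6.8, 1.4), a distance of √(0.3² + 0.4²) ≈ 0.5.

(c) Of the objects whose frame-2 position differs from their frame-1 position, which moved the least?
the purple circle

(moved 0.5)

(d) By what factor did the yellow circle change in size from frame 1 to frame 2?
0.6×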